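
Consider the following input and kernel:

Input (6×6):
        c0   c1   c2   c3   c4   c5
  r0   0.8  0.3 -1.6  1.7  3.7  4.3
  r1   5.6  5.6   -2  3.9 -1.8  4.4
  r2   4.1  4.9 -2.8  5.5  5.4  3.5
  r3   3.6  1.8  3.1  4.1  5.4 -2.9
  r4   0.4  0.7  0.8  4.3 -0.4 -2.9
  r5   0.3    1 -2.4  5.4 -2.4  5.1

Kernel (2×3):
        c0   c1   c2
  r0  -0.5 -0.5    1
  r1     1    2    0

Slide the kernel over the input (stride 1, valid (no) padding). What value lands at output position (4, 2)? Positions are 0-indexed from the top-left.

The receptive field on the input at this output position is [0.8 4.3 -0.4 / -2.4 5.4 -2.4]. Elementwise product with the kernel and sum: 0.8·-0.5 + 4.3·-0.5 + -0.4·1 + -2.4·1 + 5.4·2.

5.45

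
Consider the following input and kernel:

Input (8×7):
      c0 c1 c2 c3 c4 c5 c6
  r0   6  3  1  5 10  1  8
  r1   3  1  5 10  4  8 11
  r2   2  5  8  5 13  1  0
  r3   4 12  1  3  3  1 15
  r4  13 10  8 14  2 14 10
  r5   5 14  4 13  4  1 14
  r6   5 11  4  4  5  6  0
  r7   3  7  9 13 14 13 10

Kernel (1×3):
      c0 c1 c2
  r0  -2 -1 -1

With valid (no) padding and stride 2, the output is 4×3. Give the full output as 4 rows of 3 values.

Output[0,0]: The receptive field on the input at this output position is [6 3 1]. Elementwise product with the kernel and sum: 6·-2 + 3·-1 + 1·-1.
Output[0,1]: The receptive field on the input at this output position is [1 5 10]. Elementwise product with the kernel and sum: 1·-2 + 5·-1 + 10·-1.

-16 -17 -29
-17 -34 -27
-44 -32 -28
-25 -17 -16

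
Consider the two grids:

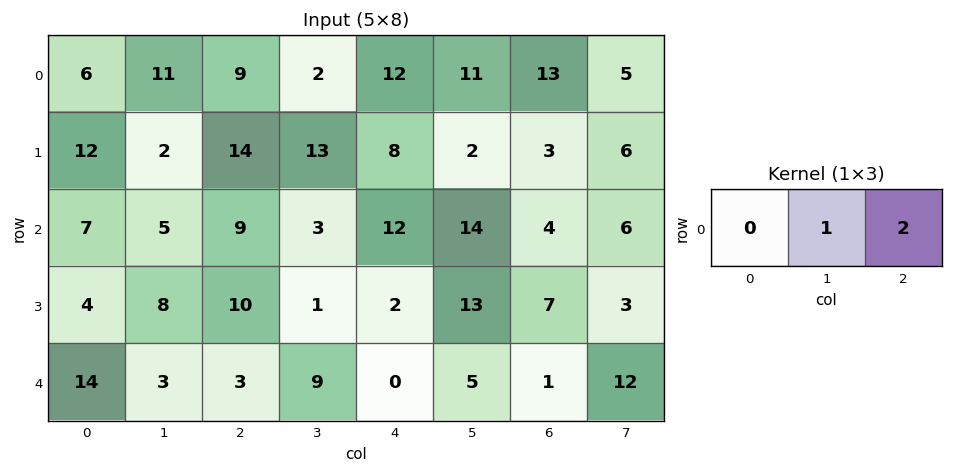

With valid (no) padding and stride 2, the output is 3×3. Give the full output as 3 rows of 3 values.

29 26 37
23 27 22
9 9 7

Output[0,0]: The receptive field on the input at this output position is [6 11 9]. Elementwise product with the kernel and sum: 11·1 + 9·2.
Output[0,1]: The receptive field on the input at this output position is [9 2 12]. Elementwise product with the kernel and sum: 2·1 + 12·2.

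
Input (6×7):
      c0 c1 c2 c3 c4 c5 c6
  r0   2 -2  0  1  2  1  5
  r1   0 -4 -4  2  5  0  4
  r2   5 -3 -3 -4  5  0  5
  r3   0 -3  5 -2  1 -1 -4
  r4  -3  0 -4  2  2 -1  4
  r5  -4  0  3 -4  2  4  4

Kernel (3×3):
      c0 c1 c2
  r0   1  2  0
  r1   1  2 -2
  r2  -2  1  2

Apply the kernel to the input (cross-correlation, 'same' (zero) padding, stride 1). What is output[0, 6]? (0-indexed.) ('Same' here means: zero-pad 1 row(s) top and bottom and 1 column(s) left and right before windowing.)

15

The receptive field on the zero-padded input at this output position is [0 0 0 / 1 5 0 / 0 4 0]. Elementwise product with the kernel and sum: 0·1 + 0·2 + 1·1 + 5·2 + 0·-2 + 0·-2 + 4·1 + 0·2.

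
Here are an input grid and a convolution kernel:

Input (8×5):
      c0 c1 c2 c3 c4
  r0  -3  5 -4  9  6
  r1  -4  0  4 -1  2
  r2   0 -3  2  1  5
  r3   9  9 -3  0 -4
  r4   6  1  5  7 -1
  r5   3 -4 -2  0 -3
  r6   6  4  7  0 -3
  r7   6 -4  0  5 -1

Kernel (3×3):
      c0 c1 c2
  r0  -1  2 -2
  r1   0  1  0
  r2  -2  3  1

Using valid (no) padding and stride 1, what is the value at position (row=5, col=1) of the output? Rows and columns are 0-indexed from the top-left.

20

The receptive field on the input at this output position is [-4 -2 0 / 4 7 0 / -4 0 5]. Elementwise product with the kernel and sum: -4·-1 + -2·2 + 0·-2 + 7·1 + -4·-2 + 0·3 + 5·1.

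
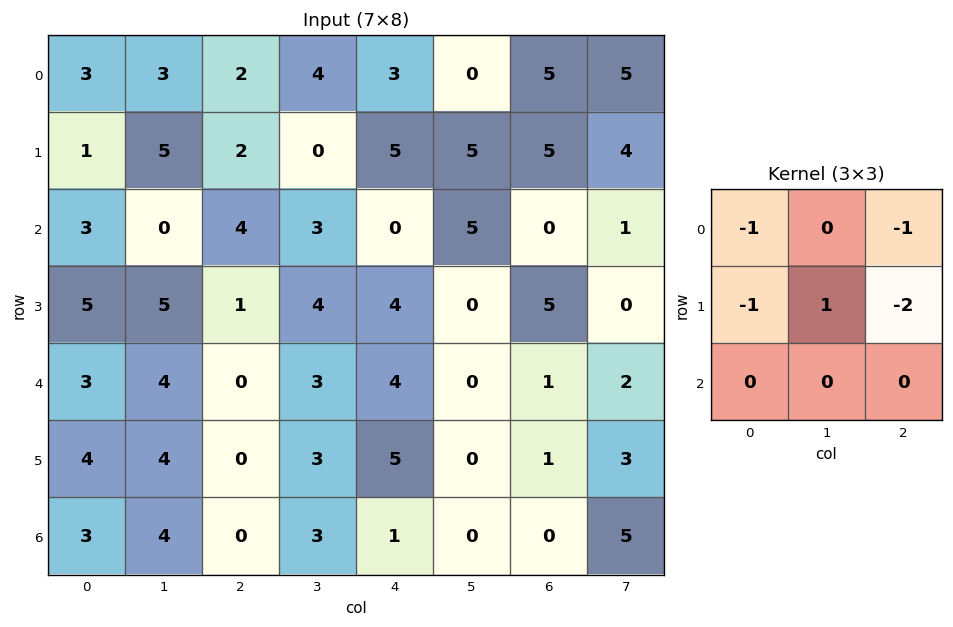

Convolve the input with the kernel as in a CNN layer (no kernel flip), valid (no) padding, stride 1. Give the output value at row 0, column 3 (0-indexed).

The receptive field on the input at this output position is [4 3 0 / 0 5 5 / 3 0 5]. Elementwise product with the kernel and sum: 4·-1 + 0·-1 + 0·-1 + 5·1 + 5·-2.

-9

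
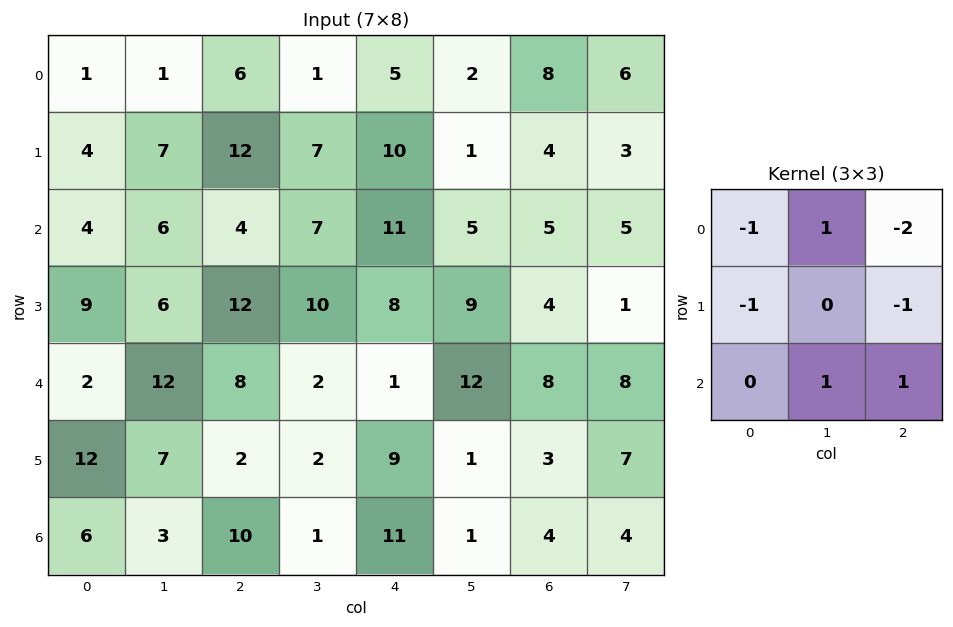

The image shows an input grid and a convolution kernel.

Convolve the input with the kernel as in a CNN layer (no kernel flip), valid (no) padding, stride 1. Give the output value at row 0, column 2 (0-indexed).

The receptive field on the input at this output position is [6 1 5 / 12 7 10 / 4 7 11]. Elementwise product with the kernel and sum: 6·-1 + 1·1 + 5·-2 + 12·-1 + 10·-1 + 7·1 + 11·1.

-19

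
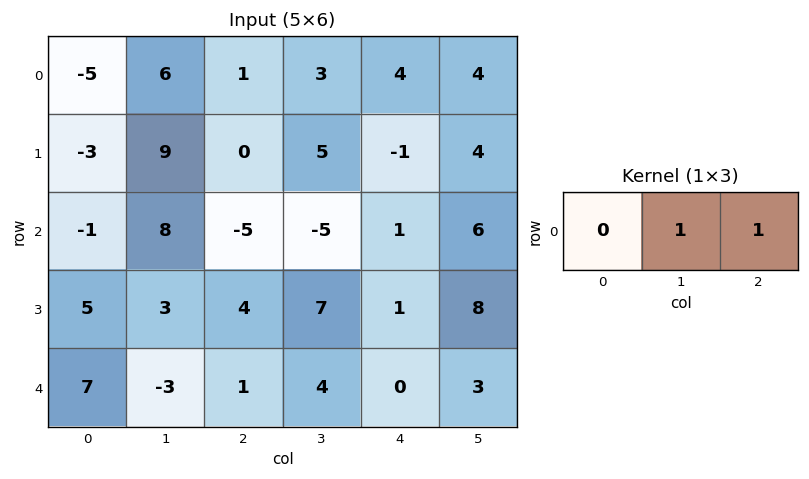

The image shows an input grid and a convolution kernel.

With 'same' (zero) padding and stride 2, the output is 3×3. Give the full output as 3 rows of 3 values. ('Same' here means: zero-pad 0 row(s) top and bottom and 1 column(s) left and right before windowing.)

1 4 8
7 -10 7
4 5 3

Output[0,0]: The receptive field on the zero-padded input at this output position is [0 -5 6]. Elementwise product with the kernel and sum: -5·1 + 6·1.
Output[0,1]: The receptive field on the zero-padded input at this output position is [6 1 3]. Elementwise product with the kernel and sum: 1·1 + 3·1.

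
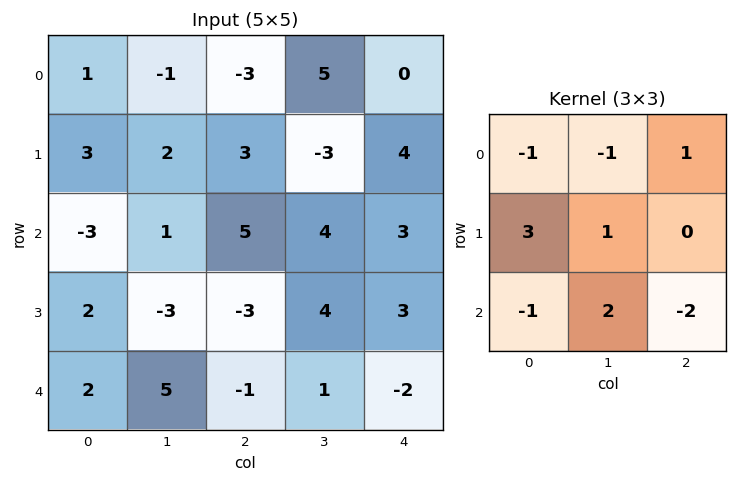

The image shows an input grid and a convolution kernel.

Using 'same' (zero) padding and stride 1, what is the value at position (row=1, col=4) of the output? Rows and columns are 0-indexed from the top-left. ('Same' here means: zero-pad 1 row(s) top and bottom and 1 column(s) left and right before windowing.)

-8

The receptive field on the zero-padded input at this output position is [5 0 0 / -3 4 0 / 4 3 0]. Elementwise product with the kernel and sum: 5·-1 + 0·-1 + 0·1 + -3·3 + 4·1 + 4·-1 + 3·2 + 0·-2.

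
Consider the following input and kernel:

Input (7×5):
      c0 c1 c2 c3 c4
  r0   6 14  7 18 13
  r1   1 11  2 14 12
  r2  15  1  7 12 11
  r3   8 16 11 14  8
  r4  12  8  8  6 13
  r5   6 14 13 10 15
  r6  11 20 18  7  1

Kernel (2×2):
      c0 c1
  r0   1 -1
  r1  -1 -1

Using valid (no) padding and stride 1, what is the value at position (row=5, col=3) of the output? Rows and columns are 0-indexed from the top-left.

The receptive field on the input at this output position is [10 15 / 7 1]. Elementwise product with the kernel and sum: 10·1 + 15·-1 + 7·-1 + 1·-1.

-13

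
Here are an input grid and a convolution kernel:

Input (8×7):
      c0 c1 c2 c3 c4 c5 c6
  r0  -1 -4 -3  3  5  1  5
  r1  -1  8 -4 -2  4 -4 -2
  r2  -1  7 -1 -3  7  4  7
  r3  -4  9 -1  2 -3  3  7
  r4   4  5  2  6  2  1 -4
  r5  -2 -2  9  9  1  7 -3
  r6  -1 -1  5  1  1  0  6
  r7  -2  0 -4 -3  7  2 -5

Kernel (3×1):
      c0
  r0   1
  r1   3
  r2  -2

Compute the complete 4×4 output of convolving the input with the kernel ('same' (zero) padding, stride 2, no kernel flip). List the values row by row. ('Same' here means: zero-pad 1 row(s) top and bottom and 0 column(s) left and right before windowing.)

-1 -1 7 19
4 -5 31 5
12 -13 1 1
-1 32 -10 25

Output[0,0]: The receptive field on the zero-padded input at this output position is [0 / -1 / -1]. Elementwise product with the kernel and sum: 0·1 + -1·3 + -1·-2.
Output[0,1]: The receptive field on the zero-padded input at this output position is [0 / -3 / -4]. Elementwise product with the kernel and sum: 0·1 + -3·3 + -4·-2.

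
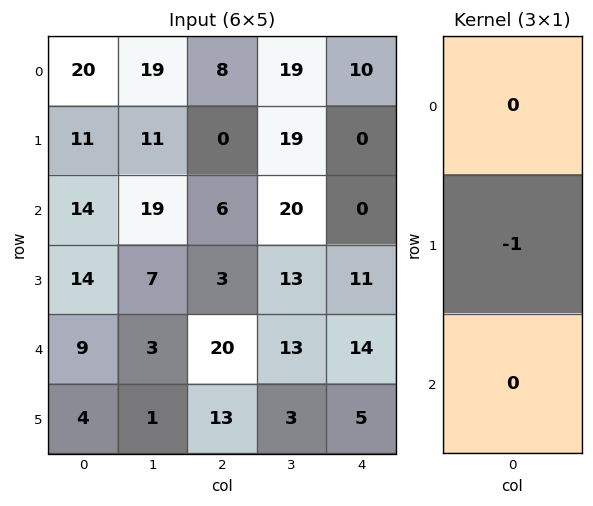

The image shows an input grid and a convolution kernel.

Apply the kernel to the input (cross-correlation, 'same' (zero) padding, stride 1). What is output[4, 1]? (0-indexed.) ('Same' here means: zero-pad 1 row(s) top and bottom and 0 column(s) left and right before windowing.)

-3

The receptive field on the zero-padded input at this output position is [7 / 3 / 1]. Elementwise product with the kernel and sum: 3·-1.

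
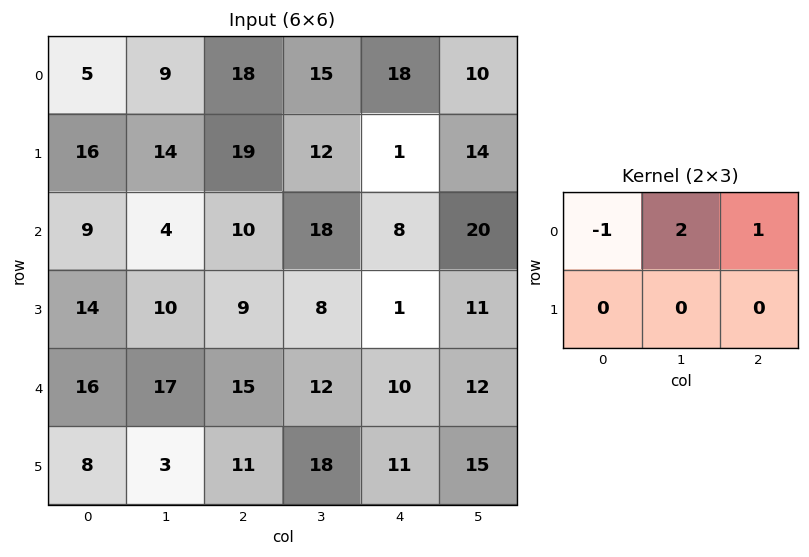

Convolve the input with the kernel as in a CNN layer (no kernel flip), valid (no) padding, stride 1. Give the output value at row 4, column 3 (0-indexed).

20

The receptive field on the input at this output position is [12 10 12 / 18 11 15]. Elementwise product with the kernel and sum: 12·-1 + 10·2 + 12·1.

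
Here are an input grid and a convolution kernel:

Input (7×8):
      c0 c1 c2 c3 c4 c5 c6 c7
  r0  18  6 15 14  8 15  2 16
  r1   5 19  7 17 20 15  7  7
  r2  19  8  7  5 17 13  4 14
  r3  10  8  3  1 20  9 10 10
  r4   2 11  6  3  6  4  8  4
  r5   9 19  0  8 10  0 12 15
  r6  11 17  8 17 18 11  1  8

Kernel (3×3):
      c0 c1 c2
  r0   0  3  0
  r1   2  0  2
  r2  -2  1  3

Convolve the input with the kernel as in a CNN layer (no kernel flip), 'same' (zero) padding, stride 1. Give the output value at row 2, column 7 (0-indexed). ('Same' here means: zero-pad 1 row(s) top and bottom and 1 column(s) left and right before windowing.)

The receptive field on the zero-padded input at this output position is [7 7 0 / 4 14 0 / 10 10 0]. Elementwise product with the kernel and sum: 7·3 + 4·2 + 0·2 + 10·-2 + 10·1 + 0·3.

19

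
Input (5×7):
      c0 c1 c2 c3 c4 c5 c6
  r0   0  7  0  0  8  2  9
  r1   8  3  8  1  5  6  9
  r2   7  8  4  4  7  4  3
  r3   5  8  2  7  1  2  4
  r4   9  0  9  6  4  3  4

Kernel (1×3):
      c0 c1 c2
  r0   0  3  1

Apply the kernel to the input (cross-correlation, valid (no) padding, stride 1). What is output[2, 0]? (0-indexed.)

28

The receptive field on the input at this output position is [7 8 4]. Elementwise product with the kernel and sum: 8·3 + 4·1.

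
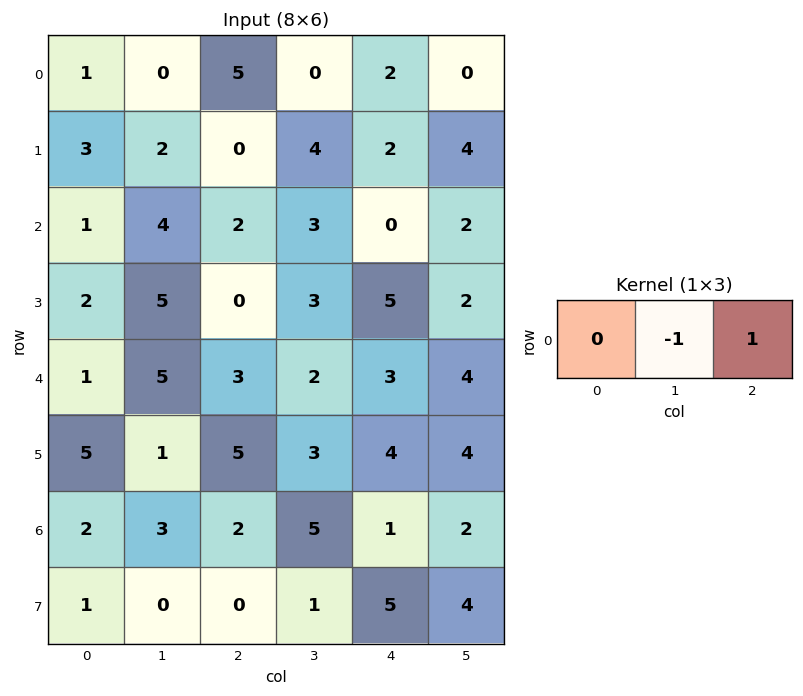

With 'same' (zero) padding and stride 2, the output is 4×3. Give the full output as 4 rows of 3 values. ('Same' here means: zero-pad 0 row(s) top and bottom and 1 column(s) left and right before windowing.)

-1 -5 -2
3 1 2
4 -1 1
1 3 1

Output[0,0]: The receptive field on the zero-padded input at this output position is [0 1 0]. Elementwise product with the kernel and sum: 1·-1 + 0·1.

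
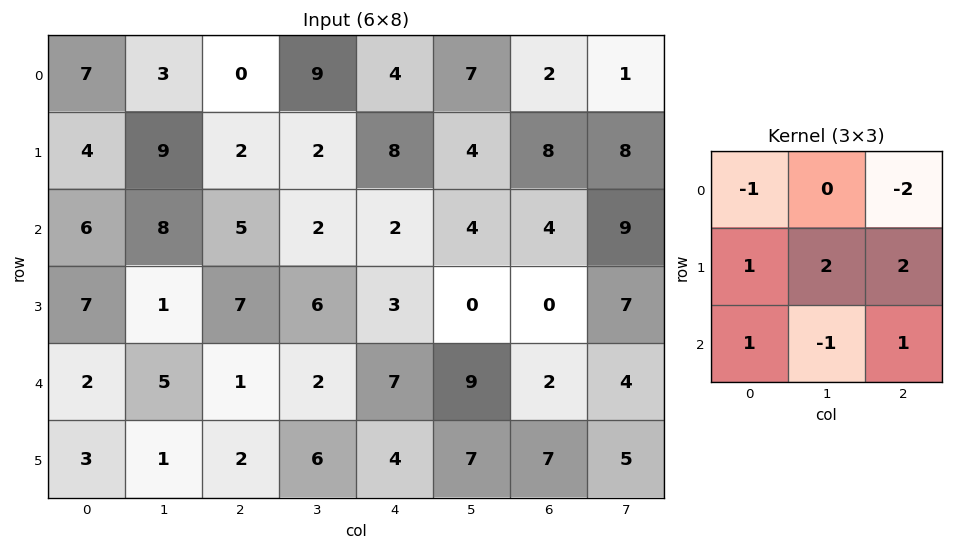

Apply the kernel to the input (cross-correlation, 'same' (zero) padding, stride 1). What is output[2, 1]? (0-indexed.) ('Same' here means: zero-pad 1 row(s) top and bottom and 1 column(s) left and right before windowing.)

37

The receptive field on the zero-padded input at this output position is [4 9 2 / 6 8 5 / 7 1 7]. Elementwise product with the kernel and sum: 4·-1 + 2·-2 + 6·1 + 8·2 + 5·2 + 7·1 + 1·-1 + 7·1.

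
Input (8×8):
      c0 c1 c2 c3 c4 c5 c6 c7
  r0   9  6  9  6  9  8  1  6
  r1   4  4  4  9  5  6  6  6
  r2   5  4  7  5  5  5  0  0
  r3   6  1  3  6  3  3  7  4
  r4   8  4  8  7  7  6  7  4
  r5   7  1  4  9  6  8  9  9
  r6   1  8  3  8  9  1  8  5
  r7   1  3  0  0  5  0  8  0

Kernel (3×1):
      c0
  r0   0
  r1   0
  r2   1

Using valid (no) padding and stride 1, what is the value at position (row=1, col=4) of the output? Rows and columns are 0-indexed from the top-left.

3

The receptive field on the input at this output position is [5 / 5 / 3]. Elementwise product with the kernel and sum: 3·1.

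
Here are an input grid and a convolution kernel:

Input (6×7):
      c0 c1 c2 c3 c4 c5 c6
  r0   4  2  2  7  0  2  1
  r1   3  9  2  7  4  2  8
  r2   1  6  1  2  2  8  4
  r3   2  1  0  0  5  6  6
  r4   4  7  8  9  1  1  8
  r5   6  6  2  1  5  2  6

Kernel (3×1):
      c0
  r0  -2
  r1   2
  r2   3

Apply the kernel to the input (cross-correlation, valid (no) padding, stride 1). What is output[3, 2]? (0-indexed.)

The receptive field on the input at this output position is [0 / 8 / 2]. Elementwise product with the kernel and sum: 0·-2 + 8·2 + 2·3.

22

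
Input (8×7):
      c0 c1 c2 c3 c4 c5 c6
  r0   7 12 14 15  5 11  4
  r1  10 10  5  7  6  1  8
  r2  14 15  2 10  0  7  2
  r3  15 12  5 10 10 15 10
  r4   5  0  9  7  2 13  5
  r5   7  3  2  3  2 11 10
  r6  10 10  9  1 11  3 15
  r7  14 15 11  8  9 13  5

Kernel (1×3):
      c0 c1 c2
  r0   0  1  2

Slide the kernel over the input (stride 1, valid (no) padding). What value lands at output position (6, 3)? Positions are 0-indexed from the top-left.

17

The receptive field on the input at this output position is [1 11 3]. Elementwise product with the kernel and sum: 11·1 + 3·2.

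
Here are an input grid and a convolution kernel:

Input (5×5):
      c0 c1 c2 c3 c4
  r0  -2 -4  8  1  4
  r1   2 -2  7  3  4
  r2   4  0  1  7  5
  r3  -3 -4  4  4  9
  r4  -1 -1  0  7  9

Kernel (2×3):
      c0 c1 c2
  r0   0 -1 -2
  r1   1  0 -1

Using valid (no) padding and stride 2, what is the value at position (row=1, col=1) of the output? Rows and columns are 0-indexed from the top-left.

-22

The receptive field on the input at this output position is [1 7 5 / 4 4 9]. Elementwise product with the kernel and sum: 7·-1 + 5·-2 + 4·1 + 9·-1.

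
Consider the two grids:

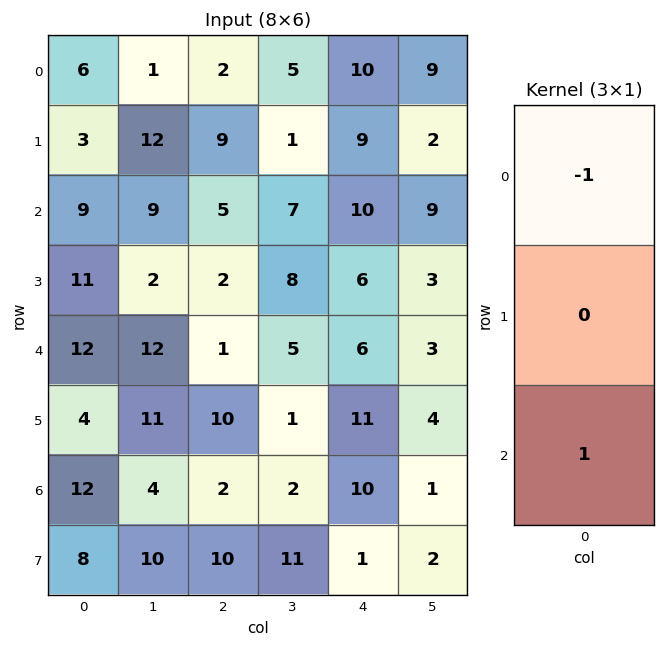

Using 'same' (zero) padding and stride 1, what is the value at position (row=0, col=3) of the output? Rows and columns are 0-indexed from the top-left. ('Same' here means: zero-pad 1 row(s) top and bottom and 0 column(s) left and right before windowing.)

The receptive field on the zero-padded input at this output position is [0 / 5 / 1]. Elementwise product with the kernel and sum: 0·-1 + 1·1.

1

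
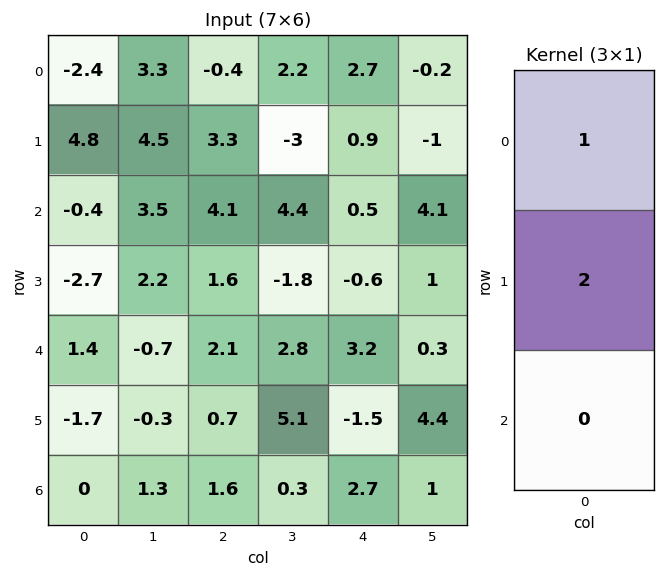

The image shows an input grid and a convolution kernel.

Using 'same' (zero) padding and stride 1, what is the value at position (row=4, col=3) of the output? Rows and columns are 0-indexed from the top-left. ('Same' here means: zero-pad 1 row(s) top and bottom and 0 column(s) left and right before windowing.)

3.8

The receptive field on the zero-padded input at this output position is [-1.8 / 2.8 / 5.1]. Elementwise product with the kernel and sum: -1.8·1 + 2.8·2.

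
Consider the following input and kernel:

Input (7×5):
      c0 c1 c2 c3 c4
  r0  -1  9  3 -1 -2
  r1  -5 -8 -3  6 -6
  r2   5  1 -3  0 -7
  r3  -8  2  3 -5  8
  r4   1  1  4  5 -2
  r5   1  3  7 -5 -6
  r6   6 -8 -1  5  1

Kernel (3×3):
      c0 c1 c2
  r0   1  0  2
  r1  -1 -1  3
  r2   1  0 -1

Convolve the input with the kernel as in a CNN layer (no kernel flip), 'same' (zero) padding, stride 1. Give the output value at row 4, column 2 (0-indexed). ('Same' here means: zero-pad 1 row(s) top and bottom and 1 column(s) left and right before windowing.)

The receptive field on the zero-padded input at this output position is [2 3 -5 / 1 4 5 / 3 7 -5]. Elementwise product with the kernel and sum: 2·1 + -5·2 + 1·-1 + 4·-1 + 5·3 + 3·1 + -5·-1.

10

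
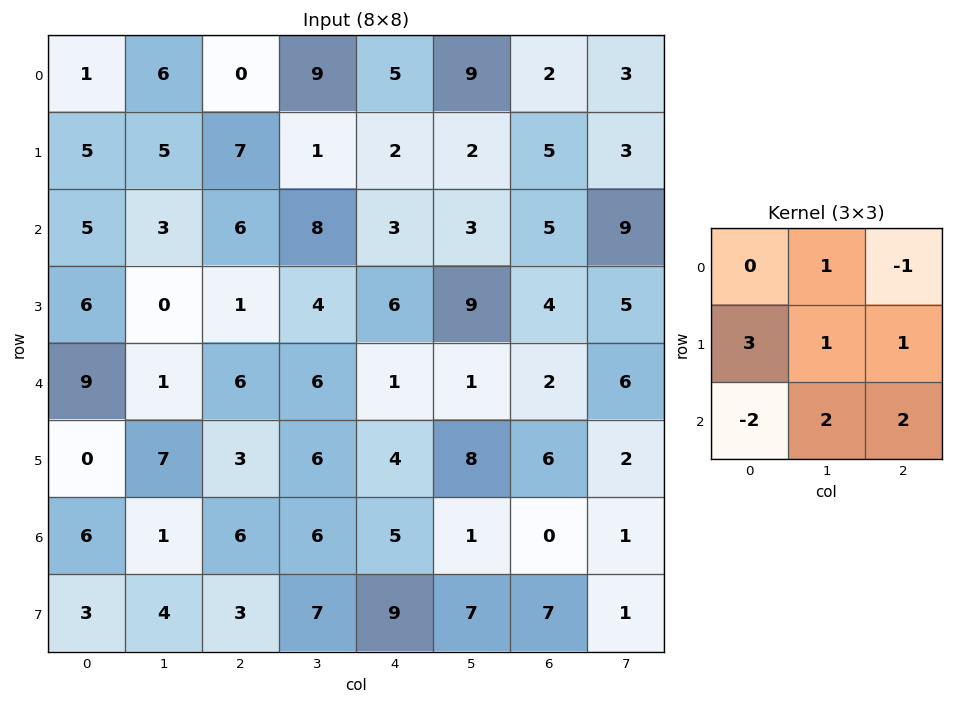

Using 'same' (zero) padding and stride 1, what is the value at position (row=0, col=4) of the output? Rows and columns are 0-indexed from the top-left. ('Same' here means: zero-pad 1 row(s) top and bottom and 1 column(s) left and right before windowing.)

The receptive field on the zero-padded input at this output position is [0 0 0 / 9 5 9 / 1 2 2]. Elementwise product with the kernel and sum: 0·1 + 0·-1 + 9·3 + 5·1 + 9·1 + 1·-2 + 2·2 + 2·2.

47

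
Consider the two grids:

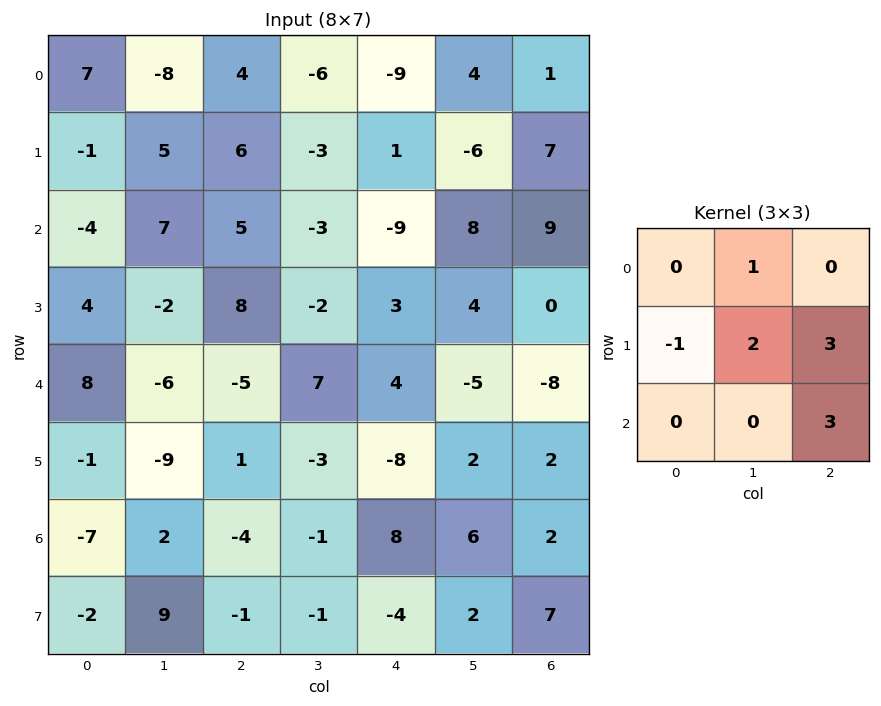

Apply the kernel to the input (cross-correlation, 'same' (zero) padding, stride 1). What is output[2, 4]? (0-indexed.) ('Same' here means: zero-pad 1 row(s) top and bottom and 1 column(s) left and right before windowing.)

The receptive field on the zero-padded input at this output position is [-3 1 -6 / -3 -9 8 / -2 3 4]. Elementwise product with the kernel and sum: 1·1 + -3·-1 + -9·2 + 8·3 + 4·3.

22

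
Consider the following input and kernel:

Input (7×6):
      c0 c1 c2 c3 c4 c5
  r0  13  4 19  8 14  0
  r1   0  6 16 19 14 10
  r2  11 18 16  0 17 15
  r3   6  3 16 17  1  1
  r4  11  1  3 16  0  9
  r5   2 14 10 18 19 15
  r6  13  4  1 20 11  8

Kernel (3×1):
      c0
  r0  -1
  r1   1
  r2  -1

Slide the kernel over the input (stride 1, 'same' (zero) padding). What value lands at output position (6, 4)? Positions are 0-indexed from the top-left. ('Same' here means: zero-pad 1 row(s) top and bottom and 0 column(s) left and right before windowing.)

The receptive field on the zero-padded input at this output position is [19 / 11 / 0]. Elementwise product with the kernel and sum: 19·-1 + 11·1 + 0·-1.

-8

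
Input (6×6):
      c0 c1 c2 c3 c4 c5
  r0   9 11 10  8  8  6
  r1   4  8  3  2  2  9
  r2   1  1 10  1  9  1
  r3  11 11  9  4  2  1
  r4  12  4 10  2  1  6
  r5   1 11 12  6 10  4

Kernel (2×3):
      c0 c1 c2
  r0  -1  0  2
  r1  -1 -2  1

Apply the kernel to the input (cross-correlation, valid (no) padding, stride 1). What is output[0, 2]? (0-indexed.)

The receptive field on the input at this output position is [10 8 8 / 3 2 2]. Elementwise product with the kernel and sum: 10·-1 + 8·2 + 3·-1 + 2·-2 + 2·1.

1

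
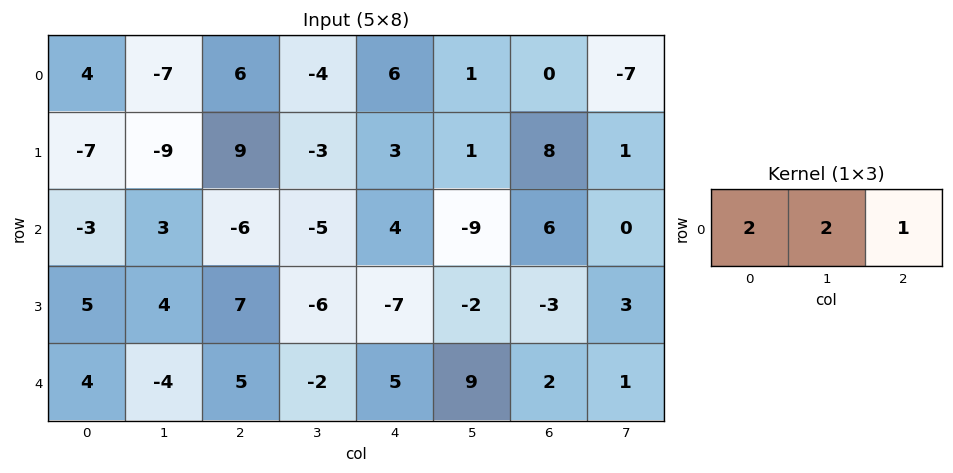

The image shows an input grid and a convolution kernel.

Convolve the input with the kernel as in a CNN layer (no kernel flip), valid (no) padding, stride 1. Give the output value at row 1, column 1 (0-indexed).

The receptive field on the input at this output position is [-9 9 -3]. Elementwise product with the kernel and sum: -9·2 + 9·2 + -3·1.

-3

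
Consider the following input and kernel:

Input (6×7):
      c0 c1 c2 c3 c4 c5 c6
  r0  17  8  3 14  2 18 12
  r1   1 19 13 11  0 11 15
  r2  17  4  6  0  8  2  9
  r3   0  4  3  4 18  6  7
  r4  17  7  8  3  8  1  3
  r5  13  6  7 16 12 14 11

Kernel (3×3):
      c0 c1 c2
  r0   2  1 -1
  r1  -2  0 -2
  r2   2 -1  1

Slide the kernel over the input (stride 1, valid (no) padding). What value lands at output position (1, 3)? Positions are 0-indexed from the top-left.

The receptive field on the input at this output position is [11 0 11 / 0 8 2 / 4 18 6]. Elementwise product with the kernel and sum: 11·2 + 0·1 + 11·-1 + 0·-2 + 2·-2 + 4·2 + 18·-1 + 6·1.

3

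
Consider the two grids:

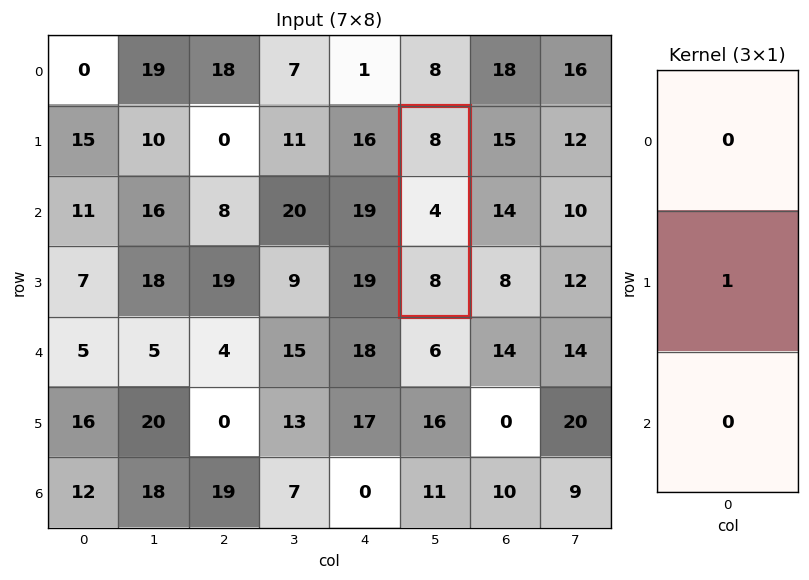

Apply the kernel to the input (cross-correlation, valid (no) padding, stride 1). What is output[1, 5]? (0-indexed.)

4

The receptive field on the input at this output position is [8 / 4 / 8]. Elementwise product with the kernel and sum: 4·1.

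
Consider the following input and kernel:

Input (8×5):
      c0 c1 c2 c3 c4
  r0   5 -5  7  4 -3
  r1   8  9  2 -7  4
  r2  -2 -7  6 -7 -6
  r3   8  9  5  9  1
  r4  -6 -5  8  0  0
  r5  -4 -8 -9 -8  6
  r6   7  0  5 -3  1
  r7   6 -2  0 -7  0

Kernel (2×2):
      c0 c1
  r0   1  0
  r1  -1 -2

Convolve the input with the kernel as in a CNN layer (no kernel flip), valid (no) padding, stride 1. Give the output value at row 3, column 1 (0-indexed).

-2

The receptive field on the input at this output position is [9 5 / -5 8]. Elementwise product with the kernel and sum: 9·1 + -5·-1 + 8·-2.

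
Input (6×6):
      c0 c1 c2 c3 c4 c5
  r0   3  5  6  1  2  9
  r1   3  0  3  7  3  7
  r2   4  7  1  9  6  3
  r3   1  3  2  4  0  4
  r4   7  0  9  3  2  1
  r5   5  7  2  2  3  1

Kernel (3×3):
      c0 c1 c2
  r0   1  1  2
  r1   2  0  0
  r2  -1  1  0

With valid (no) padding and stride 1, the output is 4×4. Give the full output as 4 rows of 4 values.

Output[0,0]: The receptive field on the input at this output position is [3 5 6 / 3 0 3 / 4 7 1]. Elementwise product with the kernel and sum: 3·1 + 5·1 + 6·2 + 3·2 + 4·-1 + 7·1.

29 7 25 32
19 30 20 38
8 41 20 28
24 8 24 19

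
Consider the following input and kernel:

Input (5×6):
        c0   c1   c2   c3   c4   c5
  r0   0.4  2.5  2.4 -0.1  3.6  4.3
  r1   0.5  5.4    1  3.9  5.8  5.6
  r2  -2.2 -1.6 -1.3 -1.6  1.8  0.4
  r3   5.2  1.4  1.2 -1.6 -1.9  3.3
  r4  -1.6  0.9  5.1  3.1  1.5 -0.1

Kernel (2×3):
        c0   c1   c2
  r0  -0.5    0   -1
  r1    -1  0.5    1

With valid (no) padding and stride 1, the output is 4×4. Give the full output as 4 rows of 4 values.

Output[0,0]: The receptive field on the input at this output position is [0.4 2.5 2.4 / 0.5 5.4 1]. Elementwise product with the kernel and sum: 0.4·-0.5 + 2.4·-1 + 0.5·-1 + 5.4·0.5 + 1·1.

0.6 -2.15 1.95 0.35
-1.15 -7.25 -4 -4.65
-0.9 0 -5.05 4.35
3.35 5.65 -0.75 -4.95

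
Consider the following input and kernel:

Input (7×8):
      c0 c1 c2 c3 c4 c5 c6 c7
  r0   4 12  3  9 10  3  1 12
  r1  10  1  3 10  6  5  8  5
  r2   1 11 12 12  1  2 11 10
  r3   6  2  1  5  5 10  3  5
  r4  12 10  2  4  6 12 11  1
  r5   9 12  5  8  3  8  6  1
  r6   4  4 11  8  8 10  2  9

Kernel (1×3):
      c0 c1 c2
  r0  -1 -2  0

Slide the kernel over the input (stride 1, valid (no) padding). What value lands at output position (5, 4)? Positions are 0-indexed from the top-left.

-19

The receptive field on the input at this output position is [3 8 6]. Elementwise product with the kernel and sum: 3·-1 + 8·-2.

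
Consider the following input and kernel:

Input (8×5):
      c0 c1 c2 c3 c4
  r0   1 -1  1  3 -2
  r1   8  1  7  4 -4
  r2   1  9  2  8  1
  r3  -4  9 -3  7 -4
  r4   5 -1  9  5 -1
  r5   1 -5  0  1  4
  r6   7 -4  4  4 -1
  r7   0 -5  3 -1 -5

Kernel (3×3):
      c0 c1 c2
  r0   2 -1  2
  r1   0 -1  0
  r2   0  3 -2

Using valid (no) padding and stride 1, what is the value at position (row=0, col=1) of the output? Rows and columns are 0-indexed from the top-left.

-14

The receptive field on the input at this output position is [-1 1 3 / 1 7 4 / 9 2 8]. Elementwise product with the kernel and sum: -1·2 + 1·-1 + 3·2 + 7·-1 + 2·3 + 8·-2.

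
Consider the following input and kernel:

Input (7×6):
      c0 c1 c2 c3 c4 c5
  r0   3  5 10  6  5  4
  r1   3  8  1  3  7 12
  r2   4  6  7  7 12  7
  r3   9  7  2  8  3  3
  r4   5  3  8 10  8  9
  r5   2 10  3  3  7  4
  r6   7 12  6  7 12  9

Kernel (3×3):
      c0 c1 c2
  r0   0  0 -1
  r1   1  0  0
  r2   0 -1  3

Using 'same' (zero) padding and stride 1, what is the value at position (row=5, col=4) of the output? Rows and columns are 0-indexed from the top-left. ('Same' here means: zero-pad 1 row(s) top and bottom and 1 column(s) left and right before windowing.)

The receptive field on the zero-padded input at this output position is [10 8 9 / 3 7 4 / 7 12 9]. Elementwise product with the kernel and sum: 9·-1 + 3·1 + 12·-1 + 9·3.

9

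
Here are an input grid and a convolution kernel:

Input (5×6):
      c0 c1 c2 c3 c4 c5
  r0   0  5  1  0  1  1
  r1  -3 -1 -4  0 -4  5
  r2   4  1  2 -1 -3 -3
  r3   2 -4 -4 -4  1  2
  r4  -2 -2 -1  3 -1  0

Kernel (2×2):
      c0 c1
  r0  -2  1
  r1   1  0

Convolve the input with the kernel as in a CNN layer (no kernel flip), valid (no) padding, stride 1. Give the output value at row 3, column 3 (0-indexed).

12

The receptive field on the input at this output position is [-4 1 / 3 -1]. Elementwise product with the kernel and sum: -4·-2 + 1·1 + 3·1.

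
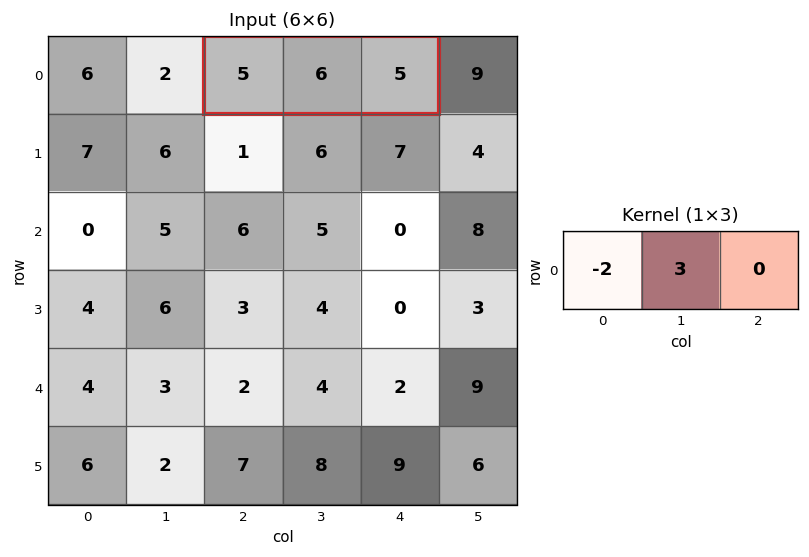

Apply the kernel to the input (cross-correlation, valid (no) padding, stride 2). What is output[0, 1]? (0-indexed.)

8

The receptive field on the input at this output position is [5 6 5]. Elementwise product with the kernel and sum: 5·-2 + 6·3.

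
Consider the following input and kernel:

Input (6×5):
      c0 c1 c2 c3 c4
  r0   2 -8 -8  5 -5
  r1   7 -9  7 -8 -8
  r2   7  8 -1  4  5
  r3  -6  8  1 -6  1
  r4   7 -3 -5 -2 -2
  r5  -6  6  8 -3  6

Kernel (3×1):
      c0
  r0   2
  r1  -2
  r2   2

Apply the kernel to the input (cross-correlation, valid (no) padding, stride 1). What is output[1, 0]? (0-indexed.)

-12

The receptive field on the input at this output position is [7 / 7 / -6]. Elementwise product with the kernel and sum: 7·2 + 7·-2 + -6·2.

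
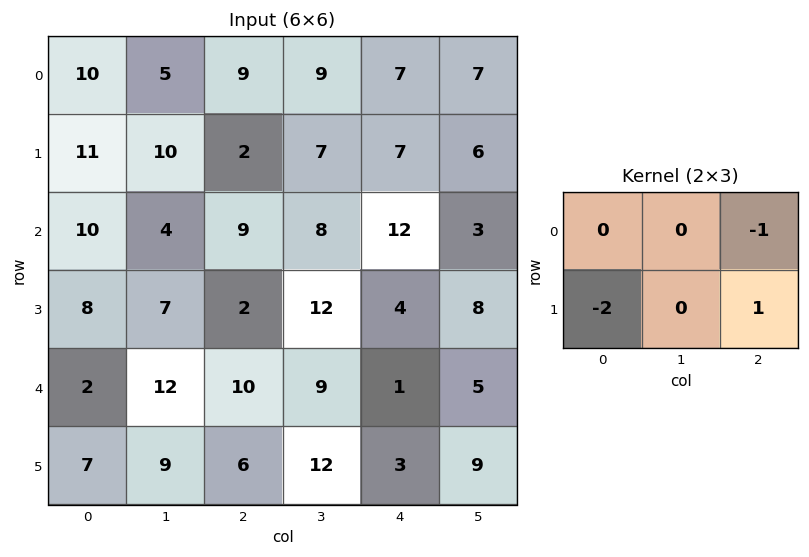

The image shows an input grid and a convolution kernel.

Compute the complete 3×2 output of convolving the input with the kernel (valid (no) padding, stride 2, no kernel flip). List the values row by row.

Output[0,0]: The receptive field on the input at this output position is [10 5 9 / 11 10 2]. Elementwise product with the kernel and sum: 9·-1 + 11·-2 + 2·1.
Output[0,1]: The receptive field on the input at this output position is [9 9 7 / 2 7 7]. Elementwise product with the kernel and sum: 7·-1 + 2·-2 + 7·1.

-29 -4
-23 -12
-18 -10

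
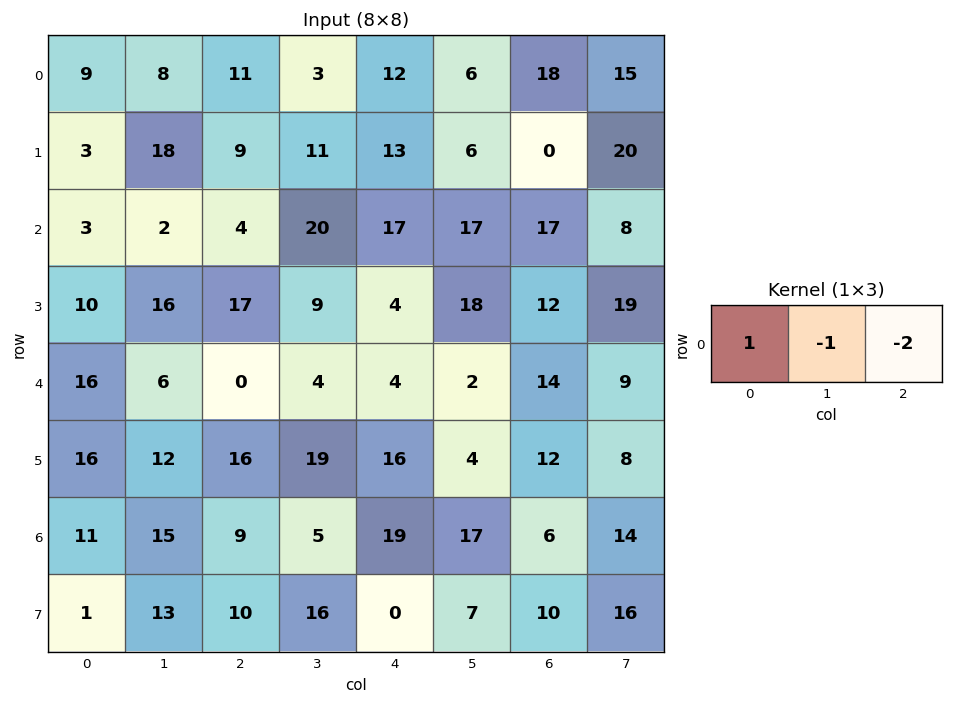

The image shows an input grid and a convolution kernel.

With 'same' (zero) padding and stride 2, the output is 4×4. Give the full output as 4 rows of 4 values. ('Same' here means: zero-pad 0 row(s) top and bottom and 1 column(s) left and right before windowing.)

-25 -9 -21 -42
-7 -42 -31 -16
-28 -2 -4 -30
-41 -4 -48 -17

Output[0,0]: The receptive field on the zero-padded input at this output position is [0 9 8]. Elementwise product with the kernel and sum: 0·1 + 9·-1 + 8·-2.
Output[0,1]: The receptive field on the zero-padded input at this output position is [8 11 3]. Elementwise product with the kernel and sum: 8·1 + 11·-1 + 3·-2.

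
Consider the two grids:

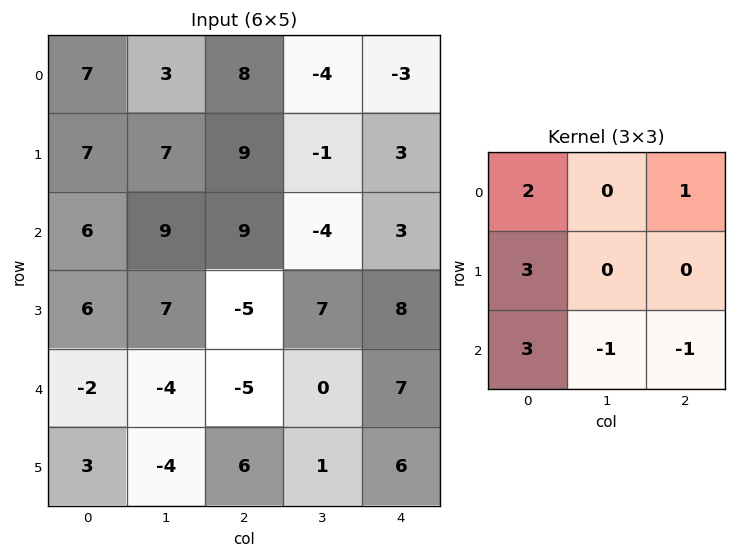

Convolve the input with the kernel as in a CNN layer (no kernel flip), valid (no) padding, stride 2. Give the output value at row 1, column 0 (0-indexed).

The receptive field on the input at this output position is [6 9 9 / 6 7 -5 / -2 -4 -5]. Elementwise product with the kernel and sum: 6·2 + 9·1 + 6·3 + -2·3 + -4·-1 + -5·-1.

42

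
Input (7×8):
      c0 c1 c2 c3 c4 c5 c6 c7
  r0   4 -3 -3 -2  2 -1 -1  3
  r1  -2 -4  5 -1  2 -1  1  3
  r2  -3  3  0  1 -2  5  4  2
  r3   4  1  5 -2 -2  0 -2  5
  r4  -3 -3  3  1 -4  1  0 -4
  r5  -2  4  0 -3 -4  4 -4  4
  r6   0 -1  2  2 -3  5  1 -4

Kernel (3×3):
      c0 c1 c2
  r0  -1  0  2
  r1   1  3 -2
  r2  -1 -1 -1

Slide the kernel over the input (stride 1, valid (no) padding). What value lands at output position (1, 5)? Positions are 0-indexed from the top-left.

17

The receptive field on the input at this output position is [-1 1 3 / 5 4 2 / 0 -2 5]. Elementwise product with the kernel and sum: -1·-1 + 3·2 + 5·1 + 4·3 + 2·-2 + 0·-1 + -2·-1 + 5·-1.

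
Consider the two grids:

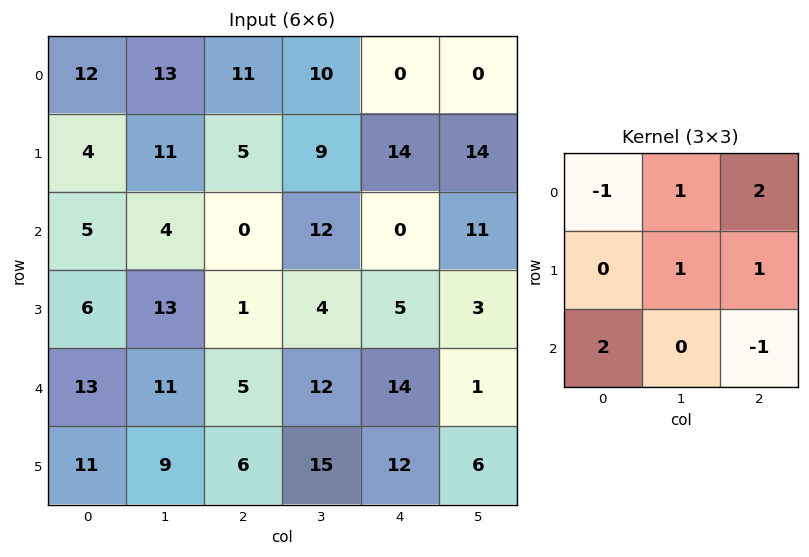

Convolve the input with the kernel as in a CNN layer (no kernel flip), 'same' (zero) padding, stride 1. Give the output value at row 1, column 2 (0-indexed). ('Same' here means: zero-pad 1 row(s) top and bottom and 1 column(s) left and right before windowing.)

28

The receptive field on the zero-padded input at this output position is [13 11 10 / 11 5 9 / 4 0 12]. Elementwise product with the kernel and sum: 13·-1 + 11·1 + 10·2 + 5·1 + 9·1 + 4·2 + 12·-1.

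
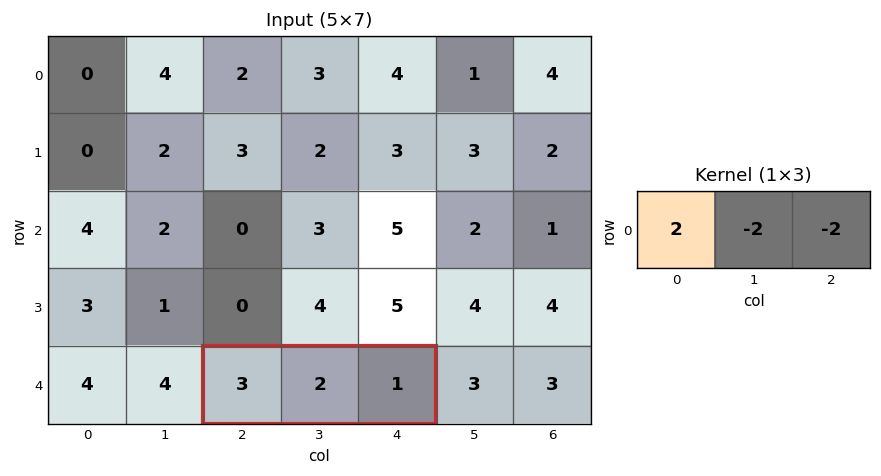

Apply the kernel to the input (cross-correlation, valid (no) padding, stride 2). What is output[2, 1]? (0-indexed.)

0

The receptive field on the input at this output position is [3 2 1]. Elementwise product with the kernel and sum: 3·2 + 2·-2 + 1·-2.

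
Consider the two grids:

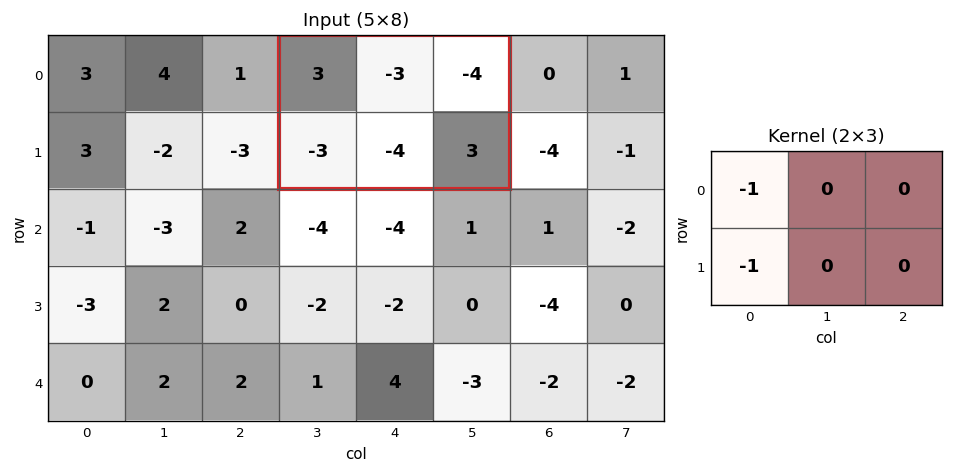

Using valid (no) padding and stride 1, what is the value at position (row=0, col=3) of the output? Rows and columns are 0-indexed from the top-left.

0

The receptive field on the input at this output position is [3 -3 -4 / -3 -4 3]. Elementwise product with the kernel and sum: 3·-1 + -3·-1.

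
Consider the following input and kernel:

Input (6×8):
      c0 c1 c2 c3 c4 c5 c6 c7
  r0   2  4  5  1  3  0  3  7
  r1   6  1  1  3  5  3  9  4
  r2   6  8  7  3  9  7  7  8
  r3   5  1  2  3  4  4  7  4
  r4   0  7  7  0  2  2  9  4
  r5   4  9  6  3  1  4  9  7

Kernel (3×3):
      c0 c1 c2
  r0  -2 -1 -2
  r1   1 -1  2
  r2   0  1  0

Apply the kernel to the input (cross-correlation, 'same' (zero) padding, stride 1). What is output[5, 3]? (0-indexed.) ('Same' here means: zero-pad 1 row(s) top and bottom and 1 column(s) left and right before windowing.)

The receptive field on the zero-padded input at this output position is [7 0 2 / 6 3 1 / 0 0 0]. Elementwise product with the kernel and sum: 7·-2 + 0·-1 + 2·-2 + 6·1 + 3·-1 + 1·2 + 0·1.

-13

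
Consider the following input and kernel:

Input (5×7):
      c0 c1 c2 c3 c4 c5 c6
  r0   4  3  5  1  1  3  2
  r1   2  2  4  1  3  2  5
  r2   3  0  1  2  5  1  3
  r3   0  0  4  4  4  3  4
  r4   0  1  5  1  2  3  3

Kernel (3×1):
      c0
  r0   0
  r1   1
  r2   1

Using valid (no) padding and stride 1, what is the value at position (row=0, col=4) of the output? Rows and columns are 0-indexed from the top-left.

The receptive field on the input at this output position is [1 / 3 / 5]. Elementwise product with the kernel and sum: 3·1 + 5·1.

8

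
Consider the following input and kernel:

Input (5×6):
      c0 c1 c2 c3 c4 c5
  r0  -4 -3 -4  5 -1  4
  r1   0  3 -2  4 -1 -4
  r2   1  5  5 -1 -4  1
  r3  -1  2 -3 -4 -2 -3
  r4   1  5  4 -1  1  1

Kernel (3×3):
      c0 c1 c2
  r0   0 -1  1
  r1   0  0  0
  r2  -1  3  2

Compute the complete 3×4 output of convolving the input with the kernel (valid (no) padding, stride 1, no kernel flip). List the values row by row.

Output[0,0]: The receptive field on the input at this output position is [-4 -3 -4 / 0 3 -2 / 1 5 5]. Elementwise product with the kernel and sum: -3·-1 + -4·1 + 1·-1 + 5·3 + 5·2.

23 17 -22 -4
-4 -13 -18 -11
22 -1 -8 11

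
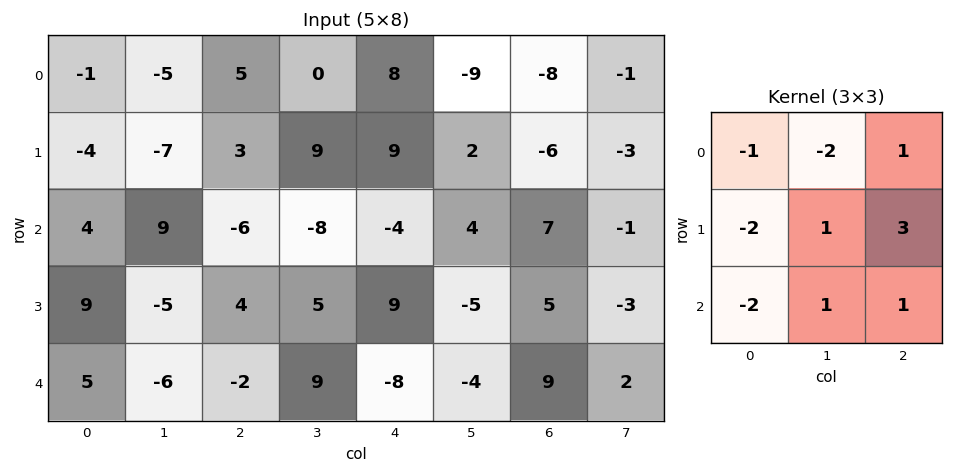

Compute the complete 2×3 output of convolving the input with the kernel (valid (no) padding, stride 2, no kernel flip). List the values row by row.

Output[0,0]: The receptive field on the input at this output position is [-1 -5 5 / -4 -7 3 / 4 9 -6]. Elementwise product with the kernel and sum: -1·-1 + -5·-2 + 5·1 + -4·-2 + -7·1 + 3·3 + 4·-2 + 9·1 + -6·1.
Output[0,1]: The receptive field on the input at this output position is [5 0 8 / 3 9 9 / -6 -8 -4]. Elementwise product with the kernel and sum: 5·-1 + 0·-2 + 8·1 + 3·-2 + 9·1 + 9·3 + -6·-2 + -8·1 + -4·1.

21 33 -13
-57 47 16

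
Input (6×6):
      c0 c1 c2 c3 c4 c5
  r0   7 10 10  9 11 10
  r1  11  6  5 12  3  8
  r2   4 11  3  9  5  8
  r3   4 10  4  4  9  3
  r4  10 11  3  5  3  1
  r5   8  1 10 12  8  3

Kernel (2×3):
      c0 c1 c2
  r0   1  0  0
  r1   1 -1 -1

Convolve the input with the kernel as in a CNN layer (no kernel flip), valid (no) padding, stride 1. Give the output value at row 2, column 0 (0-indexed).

-6

The receptive field on the input at this output position is [4 11 3 / 4 10 4]. Elementwise product with the kernel and sum: 4·1 + 4·1 + 10·-1 + 4·-1.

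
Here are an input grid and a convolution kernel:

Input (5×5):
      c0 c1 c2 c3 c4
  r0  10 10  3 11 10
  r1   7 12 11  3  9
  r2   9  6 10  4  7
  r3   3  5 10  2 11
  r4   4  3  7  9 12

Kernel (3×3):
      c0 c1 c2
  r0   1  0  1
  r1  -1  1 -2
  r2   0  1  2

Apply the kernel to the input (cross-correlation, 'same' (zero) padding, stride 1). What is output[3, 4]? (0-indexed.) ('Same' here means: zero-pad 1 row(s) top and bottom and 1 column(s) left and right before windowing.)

The receptive field on the zero-padded input at this output position is [4 7 0 / 2 11 0 / 9 12 0]. Elementwise product with the kernel and sum: 4·1 + 0·1 + 2·-1 + 11·1 + 0·-2 + 12·1 + 0·2.

25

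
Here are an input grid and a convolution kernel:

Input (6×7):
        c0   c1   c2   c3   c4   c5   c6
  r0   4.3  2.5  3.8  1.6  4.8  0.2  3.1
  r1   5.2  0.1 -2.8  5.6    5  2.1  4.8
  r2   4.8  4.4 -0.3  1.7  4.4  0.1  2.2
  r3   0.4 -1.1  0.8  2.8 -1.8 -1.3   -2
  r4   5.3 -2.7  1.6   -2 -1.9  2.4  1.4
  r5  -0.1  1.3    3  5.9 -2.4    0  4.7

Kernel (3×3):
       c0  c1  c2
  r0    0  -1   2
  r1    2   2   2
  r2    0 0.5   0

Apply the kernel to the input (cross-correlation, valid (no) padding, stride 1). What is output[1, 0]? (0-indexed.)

11.55

The receptive field on the input at this output position is [5.2 0.1 -2.8 / 4.8 4.4 -0.3 / 0.4 -1.1 0.8]. Elementwise product with the kernel and sum: 0.1·-1 + -2.8·2 + 4.8·2 + 4.4·2 + -0.3·2 + -1.1·0.5.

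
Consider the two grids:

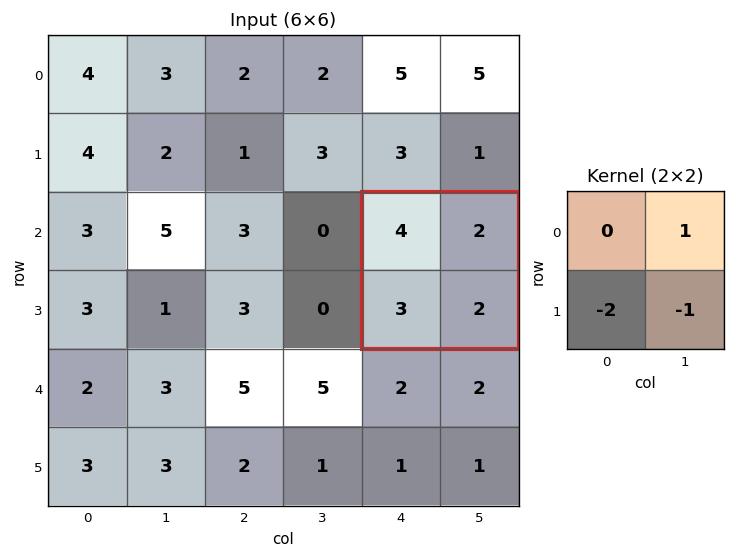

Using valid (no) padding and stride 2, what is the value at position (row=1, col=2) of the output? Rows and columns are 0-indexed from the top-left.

The receptive field on the input at this output position is [4 2 / 3 2]. Elementwise product with the kernel and sum: 2·1 + 3·-2 + 2·-1.

-6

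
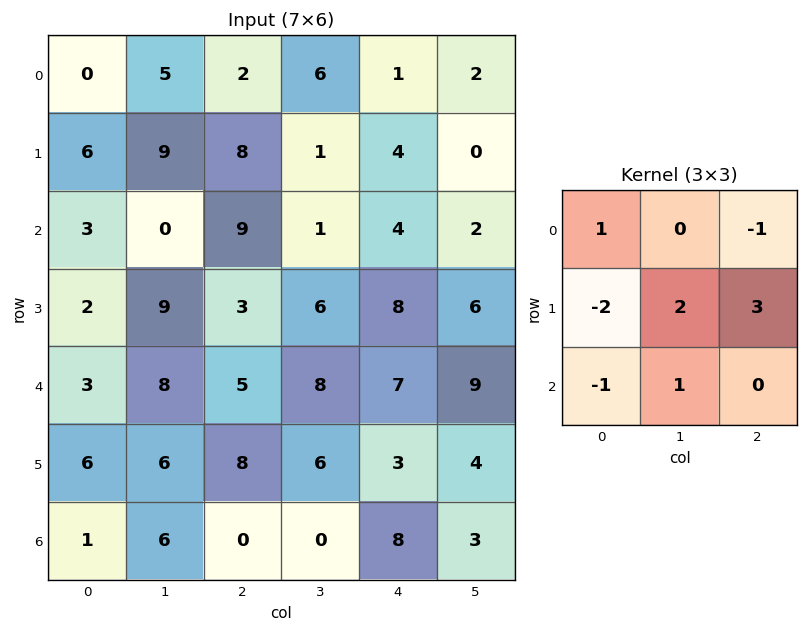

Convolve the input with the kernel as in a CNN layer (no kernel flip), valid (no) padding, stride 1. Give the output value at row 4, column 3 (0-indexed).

13

The receptive field on the input at this output position is [8 7 9 / 6 3 4 / 0 8 3]. Elementwise product with the kernel and sum: 8·1 + 9·-1 + 6·-2 + 3·2 + 4·3 + 0·-1 + 8·1.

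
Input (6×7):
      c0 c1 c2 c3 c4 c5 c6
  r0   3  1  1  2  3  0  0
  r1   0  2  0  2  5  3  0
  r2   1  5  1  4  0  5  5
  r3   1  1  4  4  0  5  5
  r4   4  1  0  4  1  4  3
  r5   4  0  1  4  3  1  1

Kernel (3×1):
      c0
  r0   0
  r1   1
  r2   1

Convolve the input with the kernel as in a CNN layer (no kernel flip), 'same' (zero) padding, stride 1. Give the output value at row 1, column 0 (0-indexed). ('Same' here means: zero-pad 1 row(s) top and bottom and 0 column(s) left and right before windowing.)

1

The receptive field on the zero-padded input at this output position is [3 / 0 / 1]. Elementwise product with the kernel and sum: 0·1 + 1·1.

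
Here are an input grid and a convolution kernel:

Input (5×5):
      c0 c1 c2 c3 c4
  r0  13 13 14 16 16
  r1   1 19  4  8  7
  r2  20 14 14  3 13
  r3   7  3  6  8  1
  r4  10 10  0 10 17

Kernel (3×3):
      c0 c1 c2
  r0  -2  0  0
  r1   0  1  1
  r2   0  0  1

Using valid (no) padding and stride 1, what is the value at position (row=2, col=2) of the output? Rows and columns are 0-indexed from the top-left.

The receptive field on the input at this output position is [14 3 13 / 6 8 1 / 0 10 17]. Elementwise product with the kernel and sum: 14·-2 + 8·1 + 1·1 + 17·1.

-2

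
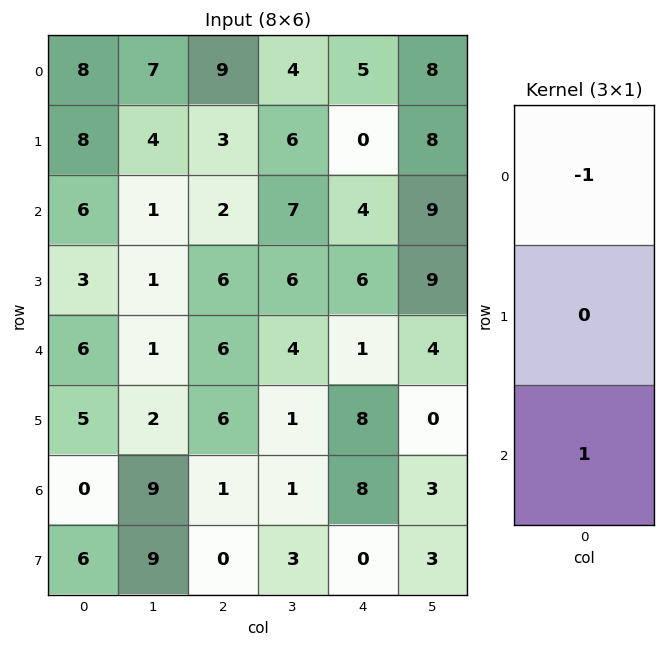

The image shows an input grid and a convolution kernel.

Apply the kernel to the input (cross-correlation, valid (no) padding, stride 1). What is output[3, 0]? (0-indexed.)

2

The receptive field on the input at this output position is [3 / 6 / 5]. Elementwise product with the kernel and sum: 3·-1 + 5·1.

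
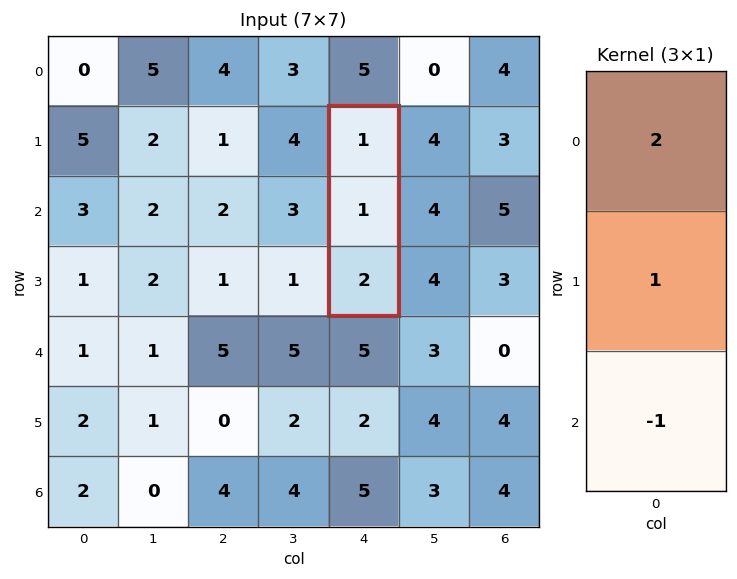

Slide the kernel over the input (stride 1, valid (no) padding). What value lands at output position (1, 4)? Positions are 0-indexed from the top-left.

1

The receptive field on the input at this output position is [1 / 1 / 2]. Elementwise product with the kernel and sum: 1·2 + 1·1 + 2·-1.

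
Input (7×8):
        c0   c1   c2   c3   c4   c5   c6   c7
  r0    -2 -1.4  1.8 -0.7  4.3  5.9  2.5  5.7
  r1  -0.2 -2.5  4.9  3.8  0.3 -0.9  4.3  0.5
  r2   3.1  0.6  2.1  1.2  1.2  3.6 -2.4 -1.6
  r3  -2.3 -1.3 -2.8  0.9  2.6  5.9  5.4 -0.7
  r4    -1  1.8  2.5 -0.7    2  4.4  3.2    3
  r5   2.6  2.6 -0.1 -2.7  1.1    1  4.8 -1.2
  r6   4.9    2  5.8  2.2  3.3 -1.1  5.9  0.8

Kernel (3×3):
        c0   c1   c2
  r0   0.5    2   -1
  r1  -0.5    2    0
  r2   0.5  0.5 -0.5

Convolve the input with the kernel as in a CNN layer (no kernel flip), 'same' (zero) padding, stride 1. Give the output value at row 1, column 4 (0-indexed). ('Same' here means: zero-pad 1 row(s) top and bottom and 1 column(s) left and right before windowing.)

0.45

The receptive field on the zero-padded input at this output position is [-0.7 4.3 5.9 / 3.8 0.3 -0.9 / 1.2 1.2 3.6]. Elementwise product with the kernel and sum: -0.7·0.5 + 4.3·2 + 5.9·-1 + 3.8·-0.5 + 0.3·2 + 1.2·0.5 + 1.2·0.5 + 3.6·-0.5.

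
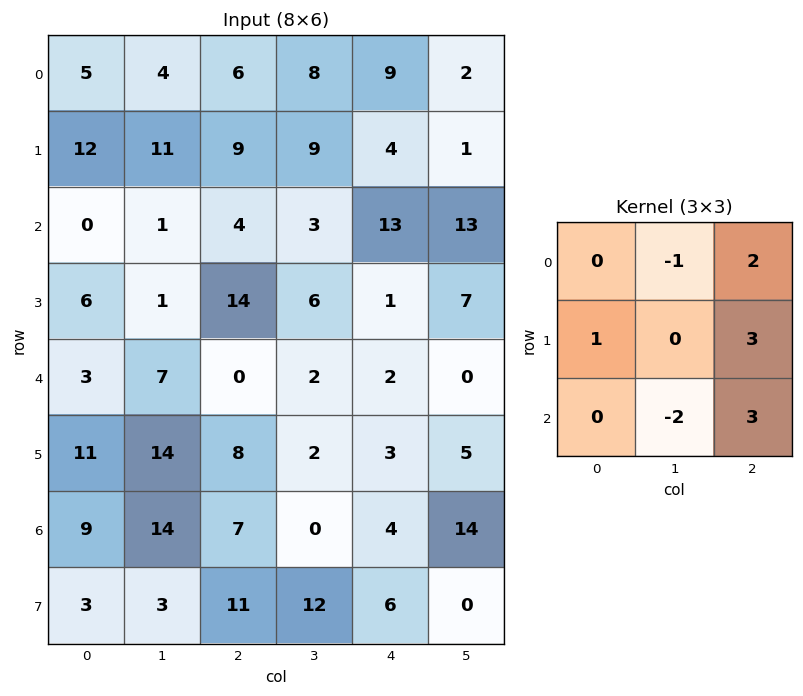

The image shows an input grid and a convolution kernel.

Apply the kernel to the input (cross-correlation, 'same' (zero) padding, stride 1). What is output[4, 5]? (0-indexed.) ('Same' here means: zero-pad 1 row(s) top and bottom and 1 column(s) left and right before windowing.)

The receptive field on the zero-padded input at this output position is [1 7 0 / 2 0 0 / 3 5 0]. Elementwise product with the kernel and sum: 7·-1 + 0·2 + 2·1 + 0·3 + 5·-2 + 0·3.

-15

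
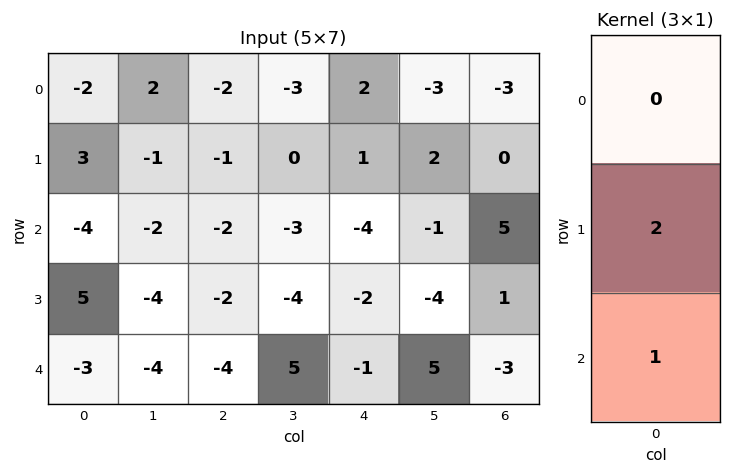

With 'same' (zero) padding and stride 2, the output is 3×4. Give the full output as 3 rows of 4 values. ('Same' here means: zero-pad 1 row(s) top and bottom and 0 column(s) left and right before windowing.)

-1 -5 5 -6
-3 -6 -10 11
-6 -8 -2 -6

Output[0,0]: The receptive field on the zero-padded input at this output position is [0 / -2 / 3]. Elementwise product with the kernel and sum: -2·2 + 3·1.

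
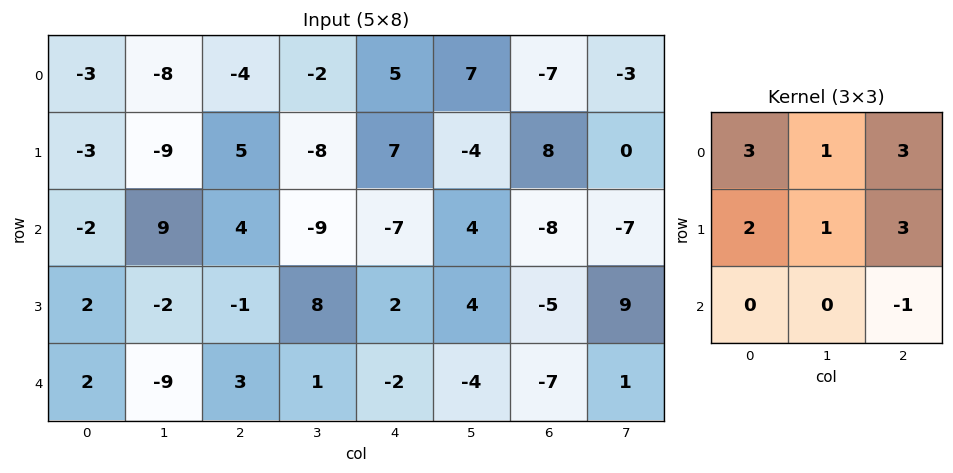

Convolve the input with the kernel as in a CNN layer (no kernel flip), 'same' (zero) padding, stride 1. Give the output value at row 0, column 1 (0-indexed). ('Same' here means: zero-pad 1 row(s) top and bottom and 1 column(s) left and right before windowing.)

-31

The receptive field on the zero-padded input at this output position is [0 0 0 / -3 -8 -4 / -3 -9 5]. Elementwise product with the kernel and sum: 0·3 + 0·1 + 0·3 + -3·2 + -8·1 + -4·3 + 5·-1.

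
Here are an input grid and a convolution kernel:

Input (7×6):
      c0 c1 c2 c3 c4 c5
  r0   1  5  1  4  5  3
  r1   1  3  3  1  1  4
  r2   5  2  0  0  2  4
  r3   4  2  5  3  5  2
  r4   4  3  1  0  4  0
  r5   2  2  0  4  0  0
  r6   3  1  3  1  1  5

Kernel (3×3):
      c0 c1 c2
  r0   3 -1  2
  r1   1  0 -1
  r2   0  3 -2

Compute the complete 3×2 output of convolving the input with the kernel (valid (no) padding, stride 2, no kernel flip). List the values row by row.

4 7
19 -4
10 12

Output[0,0]: The receptive field on the input at this output position is [1 5 1 / 1 3 3 / 5 2 0]. Elementwise product with the kernel and sum: 1·3 + 5·-1 + 1·2 + 1·1 + 3·-1 + 2·3 + 0·-2.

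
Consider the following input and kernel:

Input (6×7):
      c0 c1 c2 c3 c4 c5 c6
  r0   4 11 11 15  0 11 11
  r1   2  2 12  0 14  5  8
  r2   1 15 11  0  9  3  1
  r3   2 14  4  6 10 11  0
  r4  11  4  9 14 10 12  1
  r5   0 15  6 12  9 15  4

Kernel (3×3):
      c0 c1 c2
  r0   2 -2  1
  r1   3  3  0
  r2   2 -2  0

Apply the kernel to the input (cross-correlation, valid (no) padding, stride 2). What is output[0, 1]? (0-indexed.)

The receptive field on the input at this output position is [11 15 0 / 12 0 14 / 11 0 9]. Elementwise product with the kernel and sum: 11·2 + 15·-2 + 0·1 + 12·3 + 0·3 + 11·2 + 0·-2.

50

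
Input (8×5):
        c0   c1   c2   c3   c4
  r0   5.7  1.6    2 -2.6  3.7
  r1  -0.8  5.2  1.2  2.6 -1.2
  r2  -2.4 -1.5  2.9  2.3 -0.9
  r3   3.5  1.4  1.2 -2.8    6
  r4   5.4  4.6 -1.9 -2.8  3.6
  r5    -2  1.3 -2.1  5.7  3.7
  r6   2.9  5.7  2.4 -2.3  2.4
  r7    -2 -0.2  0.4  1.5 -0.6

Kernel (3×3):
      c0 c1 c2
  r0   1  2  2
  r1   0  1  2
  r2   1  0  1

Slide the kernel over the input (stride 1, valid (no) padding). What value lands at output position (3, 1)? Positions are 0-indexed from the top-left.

-2.3

The receptive field on the input at this output position is [1.4 1.2 -2.8 / 4.6 -1.9 -2.8 / 1.3 -2.1 5.7]. Elementwise product with the kernel and sum: 1.4·1 + 1.2·2 + -2.8·2 + -1.9·1 + -2.8·2 + 1.3·1 + 5.7·1.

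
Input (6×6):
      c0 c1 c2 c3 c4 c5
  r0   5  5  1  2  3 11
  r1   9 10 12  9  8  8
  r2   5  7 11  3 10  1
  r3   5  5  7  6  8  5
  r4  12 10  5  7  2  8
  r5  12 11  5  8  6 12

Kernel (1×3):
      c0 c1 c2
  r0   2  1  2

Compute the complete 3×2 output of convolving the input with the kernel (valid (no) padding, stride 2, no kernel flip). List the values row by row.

17 10
39 45
44 21

Output[0,0]: The receptive field on the input at this output position is [5 5 1]. Elementwise product with the kernel and sum: 5·2 + 5·1 + 1·2.
Output[0,1]: The receptive field on the input at this output position is [1 2 3]. Elementwise product with the kernel and sum: 1·2 + 2·1 + 3·2.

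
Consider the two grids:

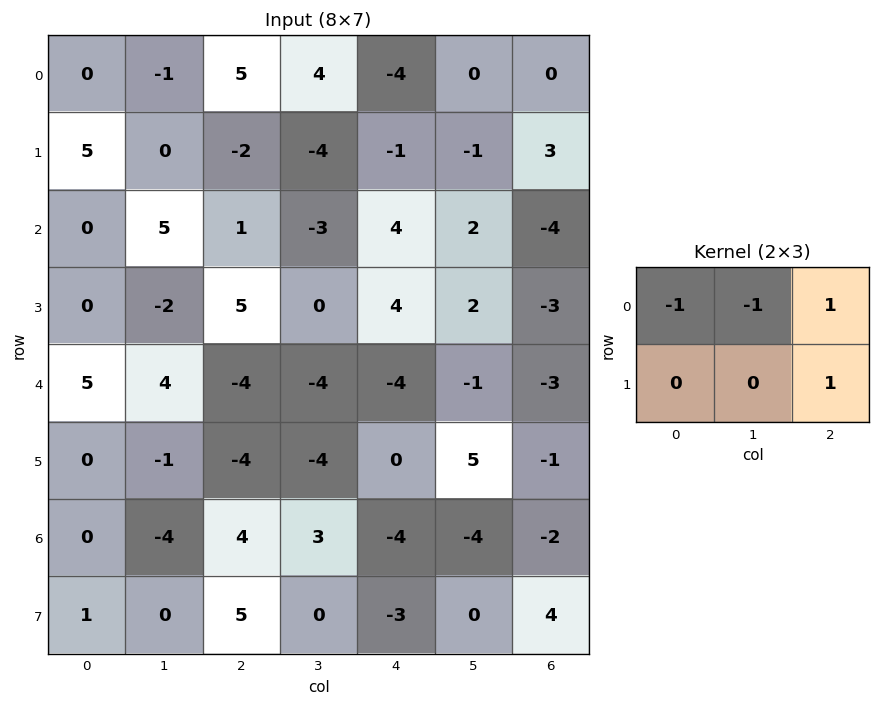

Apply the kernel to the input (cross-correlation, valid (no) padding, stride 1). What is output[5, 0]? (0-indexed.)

1

The receptive field on the input at this output position is [0 -1 -4 / 0 -4 4]. Elementwise product with the kernel and sum: 0·-1 + -1·-1 + -4·1 + 4·1.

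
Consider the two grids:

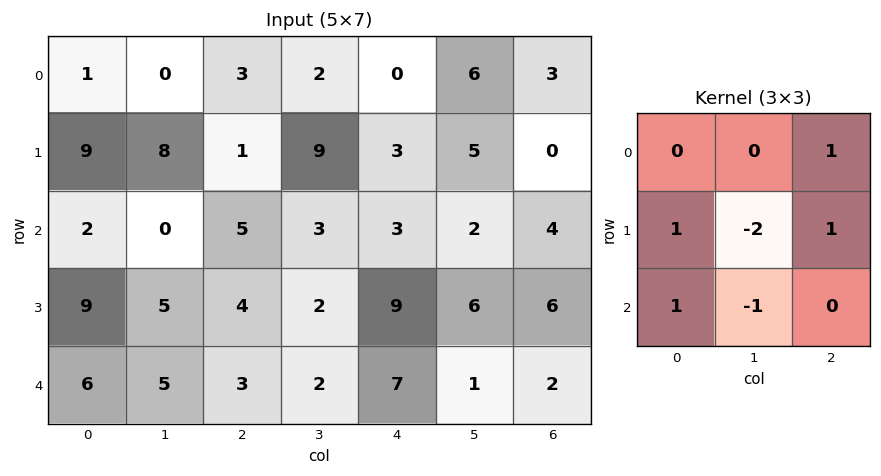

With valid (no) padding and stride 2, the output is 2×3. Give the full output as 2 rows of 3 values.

-1 -12 -3
9 13 13

Output[0,0]: The receptive field on the input at this output position is [1 0 3 / 9 8 1 / 2 0 5]. Elementwise product with the kernel and sum: 3·1 + 9·1 + 8·-2 + 1·1 + 2·1 + 0·-1.
Output[0,1]: The receptive field on the input at this output position is [3 2 0 / 1 9 3 / 5 3 3]. Elementwise product with the kernel and sum: 0·1 + 1·1 + 9·-2 + 3·1 + 5·1 + 3·-1.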